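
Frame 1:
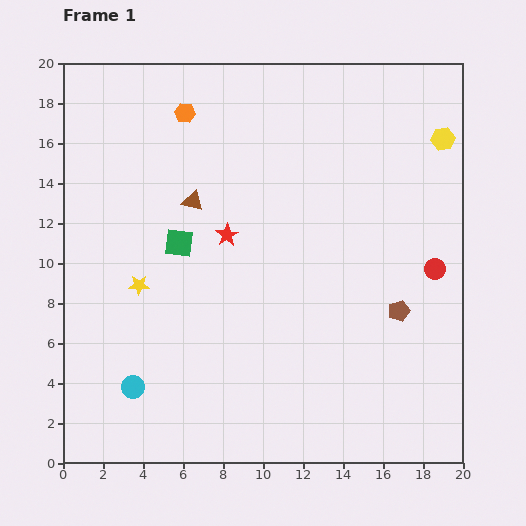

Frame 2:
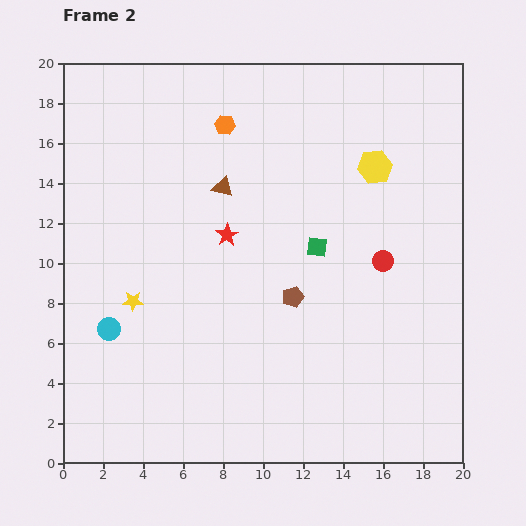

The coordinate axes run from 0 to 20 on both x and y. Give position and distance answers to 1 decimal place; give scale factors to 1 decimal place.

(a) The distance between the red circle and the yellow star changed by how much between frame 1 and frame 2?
-2.1

Distance in frame 1: 14.8. Distance in frame 2: 12.7.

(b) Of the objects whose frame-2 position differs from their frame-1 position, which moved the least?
the yellow star

(moved 0.9)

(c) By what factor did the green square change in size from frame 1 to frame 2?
0.7×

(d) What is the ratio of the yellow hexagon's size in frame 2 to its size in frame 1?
1.5×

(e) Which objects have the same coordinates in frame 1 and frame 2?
the red star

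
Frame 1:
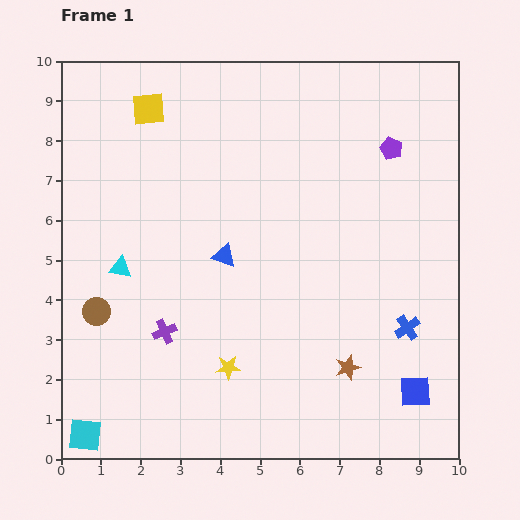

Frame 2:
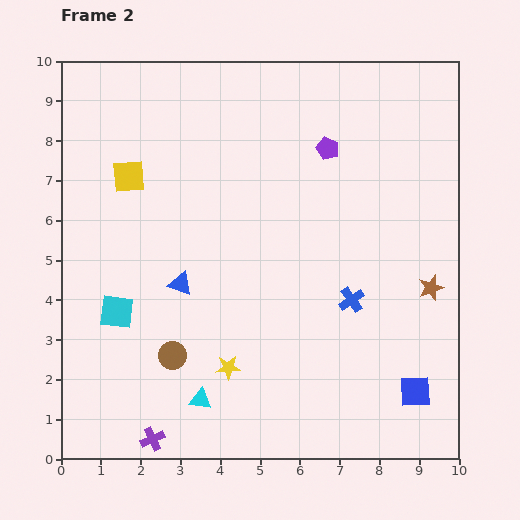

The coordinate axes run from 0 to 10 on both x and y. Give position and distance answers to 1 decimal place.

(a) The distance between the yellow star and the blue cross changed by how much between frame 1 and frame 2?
-1.1

Distance in frame 1: 4.6. Distance in frame 2: 3.5.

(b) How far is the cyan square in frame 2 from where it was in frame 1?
3.2

The cyan square moved from (0.6, 0.6) to (1.4, 3.7), a distance of √(0.8² + 3.1²) ≈ 3.2.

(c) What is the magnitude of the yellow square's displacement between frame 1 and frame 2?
1.8

The yellow square moved from (2.2, 8.8) to (1.7, 7.1), a distance of √(0.5² + 1.7²) ≈ 1.8.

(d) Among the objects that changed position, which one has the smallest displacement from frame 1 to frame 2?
the blue triangle

(moved 1.3)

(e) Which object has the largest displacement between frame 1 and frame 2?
the cyan triangle

(moved 3.9; next 3.2)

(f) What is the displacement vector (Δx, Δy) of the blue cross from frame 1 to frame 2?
(-1.4, 0.7)

The blue cross was at (8.7, 3.3) in frame 1 and (7.3, 4.0) in frame 2.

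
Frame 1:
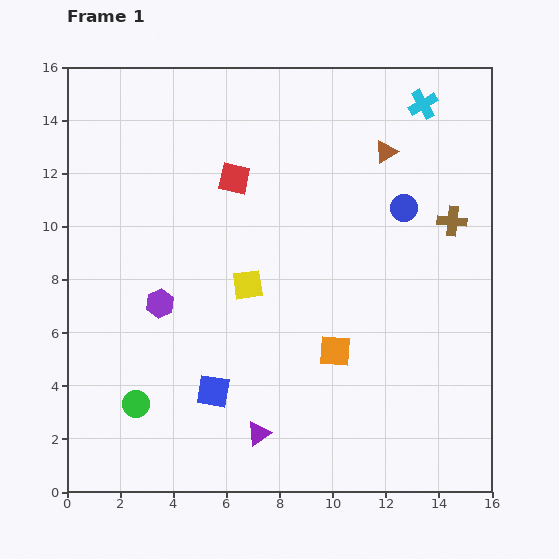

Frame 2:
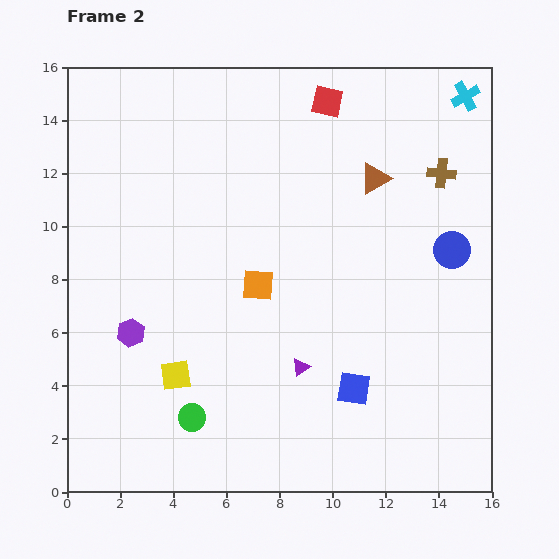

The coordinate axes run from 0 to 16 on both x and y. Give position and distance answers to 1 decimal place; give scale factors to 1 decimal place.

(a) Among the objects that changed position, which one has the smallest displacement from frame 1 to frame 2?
the brown triangle

(moved 1.1)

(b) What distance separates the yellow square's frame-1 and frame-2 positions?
4.3

The yellow square moved from (6.8, 7.8) to (4.1, 4.4), a distance of √(2.7² + 3.4²) ≈ 4.3.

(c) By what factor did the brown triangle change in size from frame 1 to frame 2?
1.4×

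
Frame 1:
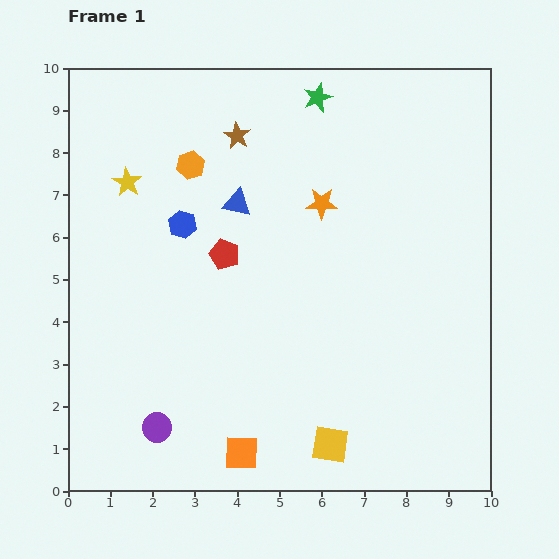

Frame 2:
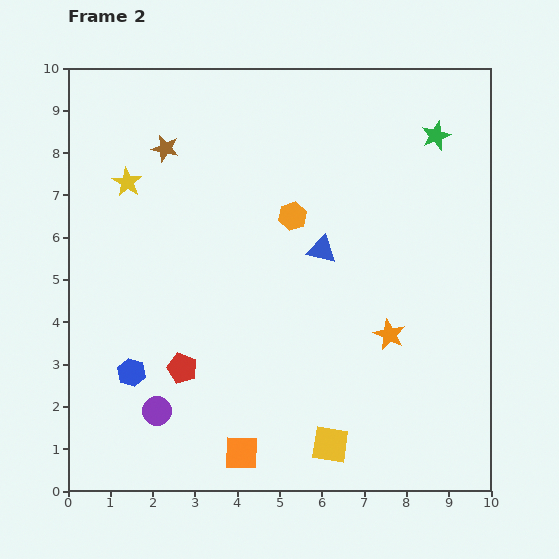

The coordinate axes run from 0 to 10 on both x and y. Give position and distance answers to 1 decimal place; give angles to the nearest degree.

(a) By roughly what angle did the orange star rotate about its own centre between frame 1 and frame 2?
25° clockwise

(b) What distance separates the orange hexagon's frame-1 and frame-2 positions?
2.7

The orange hexagon moved from (2.9, 7.7) to (5.3, 6.5), a distance of √(2.4² + 1.2²) ≈ 2.7.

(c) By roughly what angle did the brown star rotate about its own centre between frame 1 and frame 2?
16° counter-clockwise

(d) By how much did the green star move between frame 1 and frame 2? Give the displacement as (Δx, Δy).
(2.8, -0.9)

The green star was at (5.9, 9.3) in frame 1 and (8.7, 8.4) in frame 2.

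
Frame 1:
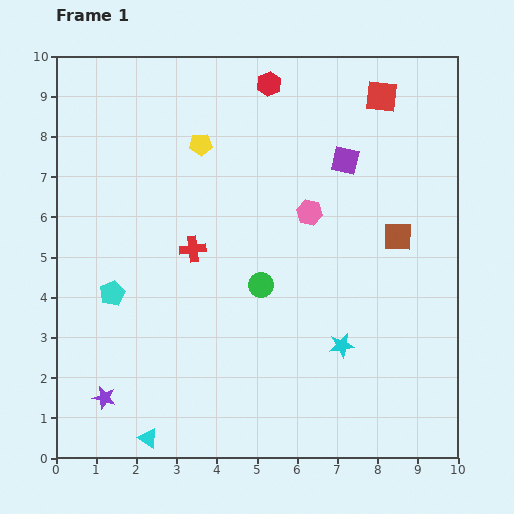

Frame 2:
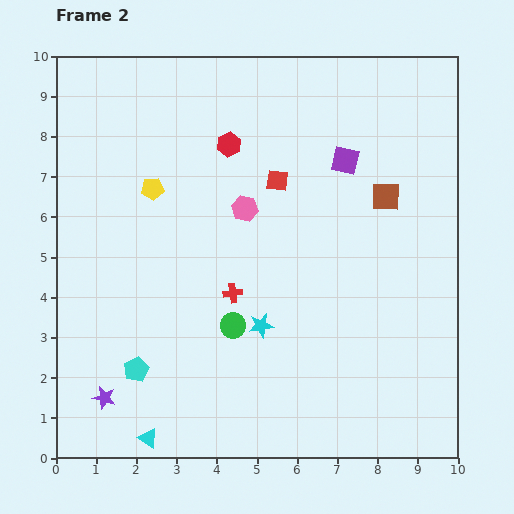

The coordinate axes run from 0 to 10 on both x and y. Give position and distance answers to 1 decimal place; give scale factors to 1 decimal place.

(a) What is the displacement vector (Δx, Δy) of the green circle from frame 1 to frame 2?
(-0.7, -1.0)

The green circle was at (5.1, 4.3) in frame 1 and (4.4, 3.3) in frame 2.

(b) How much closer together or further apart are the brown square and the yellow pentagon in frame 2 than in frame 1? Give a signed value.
+0.4

Distance in frame 1: 5.4. Distance in frame 2: 5.8.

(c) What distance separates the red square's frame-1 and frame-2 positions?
3.3

The red square moved from (8.1, 9.0) to (5.5, 6.9), a distance of √(2.6² + 2.1²) ≈ 3.3.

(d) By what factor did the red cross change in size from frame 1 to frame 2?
0.7×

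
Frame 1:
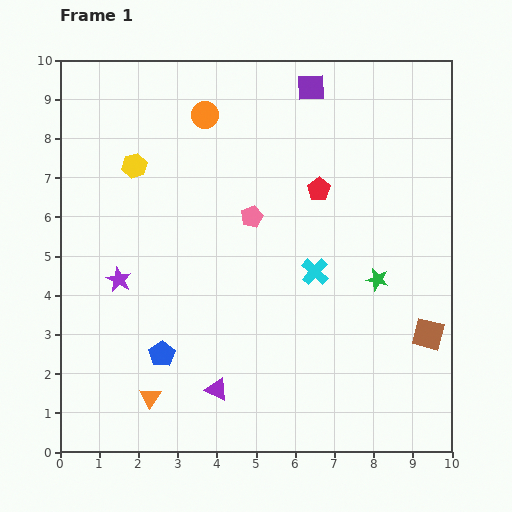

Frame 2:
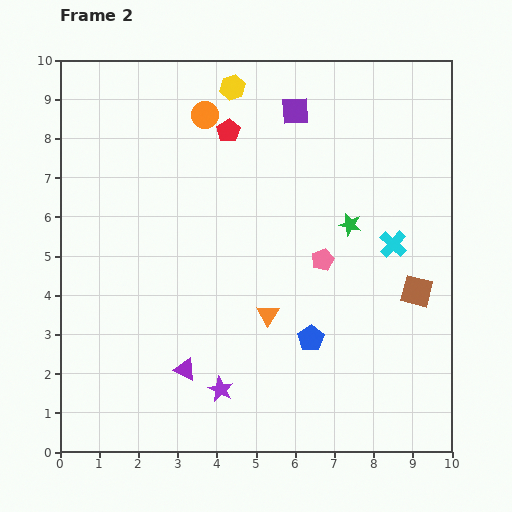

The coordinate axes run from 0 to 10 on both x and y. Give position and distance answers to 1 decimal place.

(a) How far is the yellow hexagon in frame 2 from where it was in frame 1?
3.2

The yellow hexagon moved from (1.9, 7.3) to (4.4, 9.3), a distance of √(2.5² + 2.0²) ≈ 3.2.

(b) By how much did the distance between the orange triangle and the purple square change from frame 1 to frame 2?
-3.7

Distance in frame 1: 8.9. Distance in frame 2: 5.2.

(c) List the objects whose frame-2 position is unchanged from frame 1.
the orange circle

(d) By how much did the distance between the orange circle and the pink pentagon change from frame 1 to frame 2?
+1.9

Distance in frame 1: 2.9. Distance in frame 2: 4.8.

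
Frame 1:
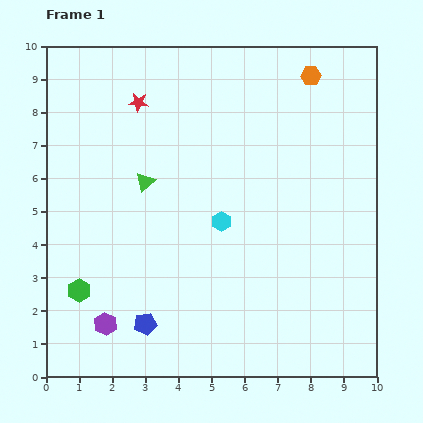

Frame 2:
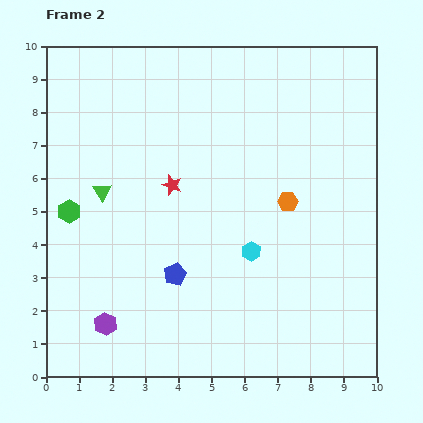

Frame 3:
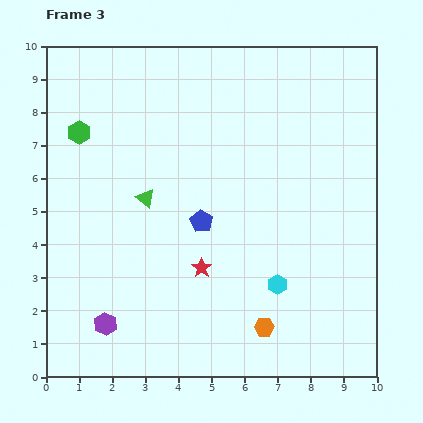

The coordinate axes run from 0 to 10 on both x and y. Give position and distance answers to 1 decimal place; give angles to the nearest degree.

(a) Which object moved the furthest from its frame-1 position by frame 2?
the orange hexagon

(moved 3.9; next 2.7)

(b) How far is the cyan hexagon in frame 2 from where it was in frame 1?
1.3

The cyan hexagon moved from (5.3, 4.7) to (6.2, 3.8), a distance of √(0.9² + 0.9²) ≈ 1.3.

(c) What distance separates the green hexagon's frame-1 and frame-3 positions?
4.8

The green hexagon moved from (1.0, 2.6) to (1.0, 7.4), a distance of √(0.0² + 4.8²) ≈ 4.8.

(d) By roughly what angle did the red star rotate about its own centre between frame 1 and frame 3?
31° clockwise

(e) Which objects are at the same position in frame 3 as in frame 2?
the purple hexagon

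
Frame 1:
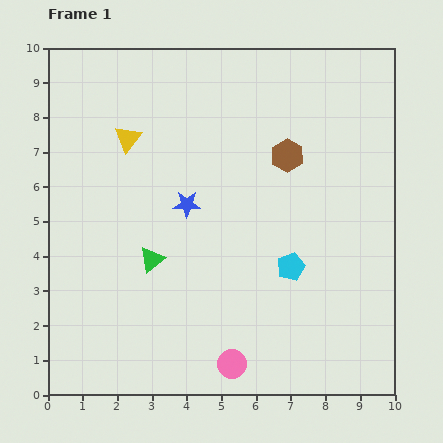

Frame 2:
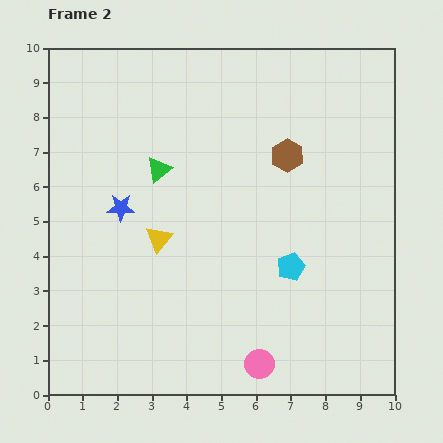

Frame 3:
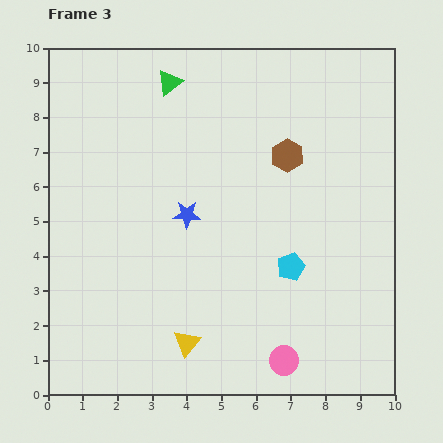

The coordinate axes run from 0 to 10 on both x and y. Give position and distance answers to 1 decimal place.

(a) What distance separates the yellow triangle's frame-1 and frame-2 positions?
3.0

The yellow triangle moved from (2.3, 7.4) to (3.2, 4.5), a distance of √(0.9² + 2.9²) ≈ 3.0.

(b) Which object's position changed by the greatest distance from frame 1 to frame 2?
the yellow triangle

(moved 3.0; next 2.6)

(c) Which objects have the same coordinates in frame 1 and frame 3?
the cyan pentagon, the brown hexagon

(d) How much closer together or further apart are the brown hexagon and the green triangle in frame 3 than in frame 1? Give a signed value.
-0.9

Distance in frame 1: 4.9. Distance in frame 3: 4.0.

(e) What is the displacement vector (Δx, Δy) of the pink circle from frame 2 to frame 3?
(0.7, 0.1)

The pink circle was at (6.1, 0.9) in frame 2 and (6.8, 1.0) in frame 3.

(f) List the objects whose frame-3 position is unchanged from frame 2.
the cyan pentagon, the brown hexagon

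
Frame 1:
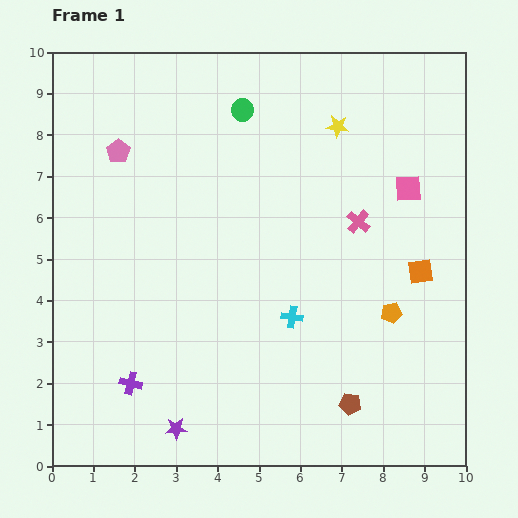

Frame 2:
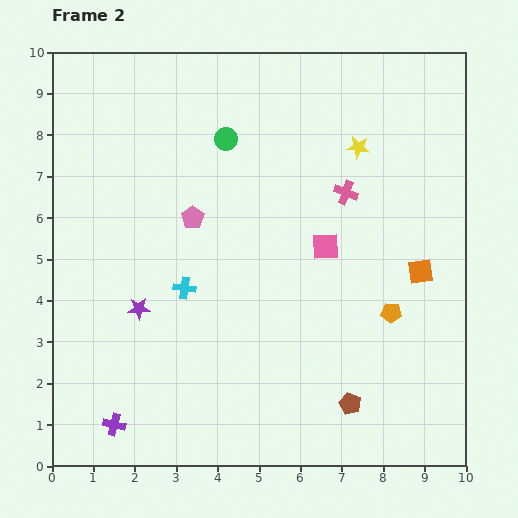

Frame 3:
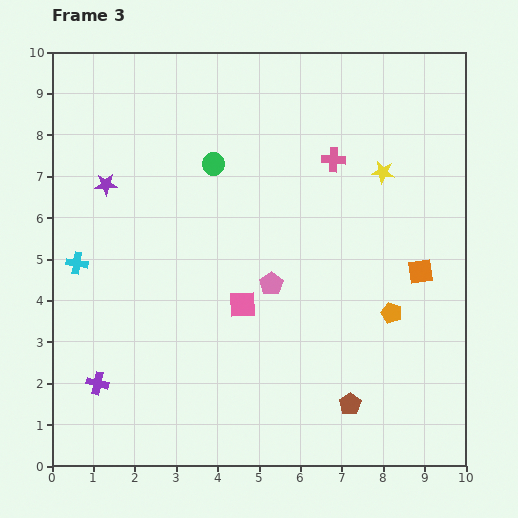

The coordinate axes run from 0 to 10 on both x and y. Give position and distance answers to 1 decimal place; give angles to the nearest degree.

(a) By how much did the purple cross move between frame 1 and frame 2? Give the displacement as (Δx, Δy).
(-0.4, -1.0)

The purple cross was at (1.9, 2.0) in frame 1 and (1.5, 1.0) in frame 2.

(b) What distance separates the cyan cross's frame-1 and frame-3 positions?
5.4

The cyan cross moved from (5.8, 3.6) to (0.6, 4.9), a distance of √(5.2² + 1.3²) ≈ 5.4.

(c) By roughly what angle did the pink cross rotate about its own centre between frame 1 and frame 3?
36° counter-clockwise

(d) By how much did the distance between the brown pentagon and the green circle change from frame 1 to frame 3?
-0.9

Distance in frame 1: 7.6. Distance in frame 3: 6.7.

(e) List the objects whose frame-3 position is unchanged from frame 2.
the brown pentagon, the orange pentagon, the orange square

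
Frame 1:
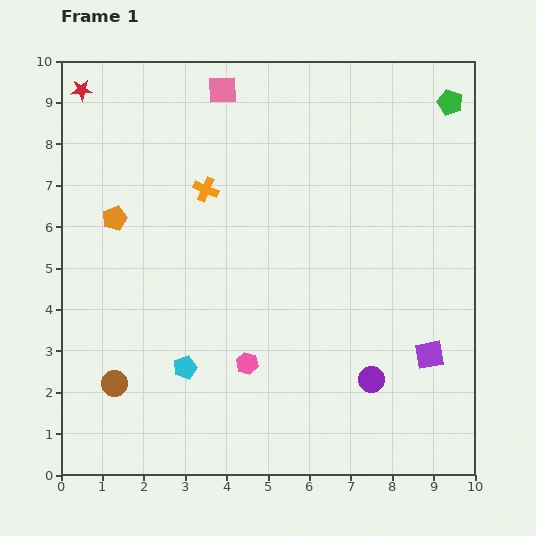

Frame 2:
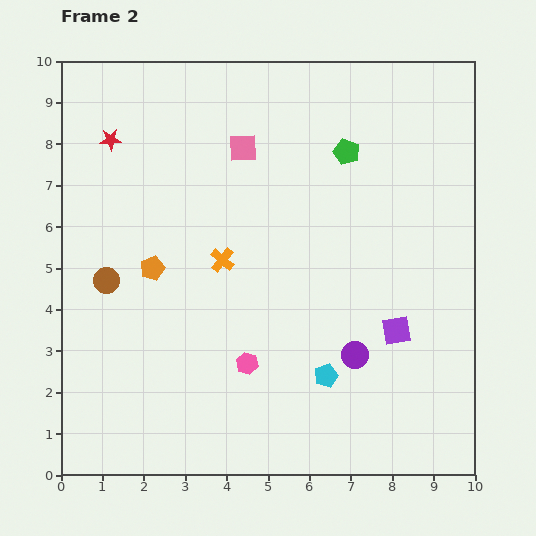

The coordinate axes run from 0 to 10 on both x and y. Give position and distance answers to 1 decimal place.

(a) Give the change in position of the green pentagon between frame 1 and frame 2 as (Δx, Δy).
(-2.5, -1.2)

The green pentagon was at (9.4, 9.0) in frame 1 and (6.9, 7.8) in frame 2.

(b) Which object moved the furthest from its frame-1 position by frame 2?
the cyan pentagon

(moved 3.4; next 2.8)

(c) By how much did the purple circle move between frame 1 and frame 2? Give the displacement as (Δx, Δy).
(-0.4, 0.6)

The purple circle was at (7.5, 2.3) in frame 1 and (7.1, 2.9) in frame 2.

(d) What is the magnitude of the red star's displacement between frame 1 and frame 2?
1.4

The red star moved from (0.5, 9.3) to (1.2, 8.1), a distance of √(0.7² + 1.2²) ≈ 1.4.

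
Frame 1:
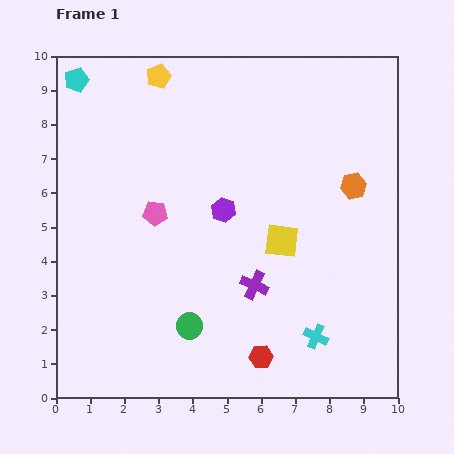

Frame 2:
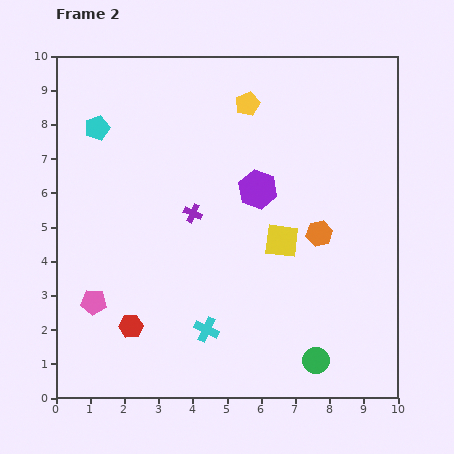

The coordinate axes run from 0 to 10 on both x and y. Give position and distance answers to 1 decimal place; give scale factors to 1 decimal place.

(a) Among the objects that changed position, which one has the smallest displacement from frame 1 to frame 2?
the purple hexagon

(moved 1.2)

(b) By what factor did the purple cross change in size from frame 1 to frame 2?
0.6×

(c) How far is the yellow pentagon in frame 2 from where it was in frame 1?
2.7

The yellow pentagon moved from (3.0, 9.4) to (5.6, 8.6), a distance of √(2.6² + 0.8²) ≈ 2.7.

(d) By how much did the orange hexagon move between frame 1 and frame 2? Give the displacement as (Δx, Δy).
(-1.0, -1.4)

The orange hexagon was at (8.7, 6.2) in frame 1 and (7.7, 4.8) in frame 2.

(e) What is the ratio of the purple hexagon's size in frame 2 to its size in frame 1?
1.6×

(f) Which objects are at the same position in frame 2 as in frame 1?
the yellow square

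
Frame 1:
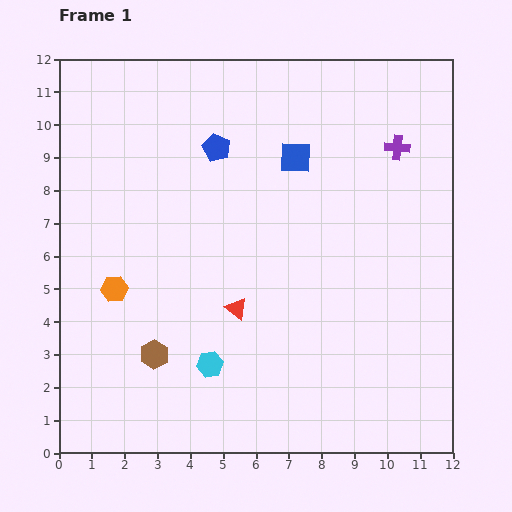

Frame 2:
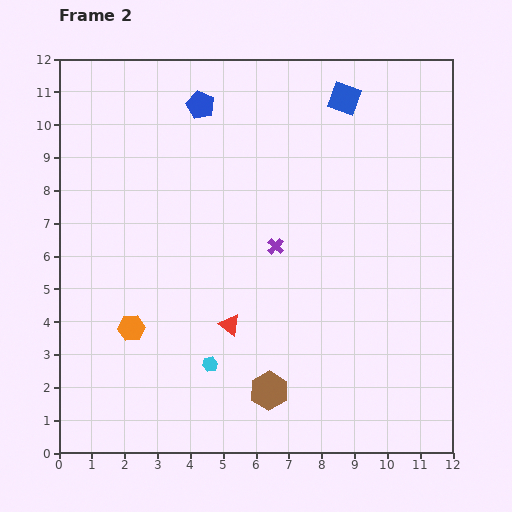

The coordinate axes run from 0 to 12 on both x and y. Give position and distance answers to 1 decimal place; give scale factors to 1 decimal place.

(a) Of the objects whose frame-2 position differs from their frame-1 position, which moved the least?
the red triangle

(moved 0.5)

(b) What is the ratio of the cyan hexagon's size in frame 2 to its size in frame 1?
0.6×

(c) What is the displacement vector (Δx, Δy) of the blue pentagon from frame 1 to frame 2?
(-0.5, 1.3)

The blue pentagon was at (4.8, 9.3) in frame 1 and (4.3, 10.6) in frame 2.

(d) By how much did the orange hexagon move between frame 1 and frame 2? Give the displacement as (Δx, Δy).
(0.5, -1.2)

The orange hexagon was at (1.7, 5.0) in frame 1 and (2.2, 3.8) in frame 2.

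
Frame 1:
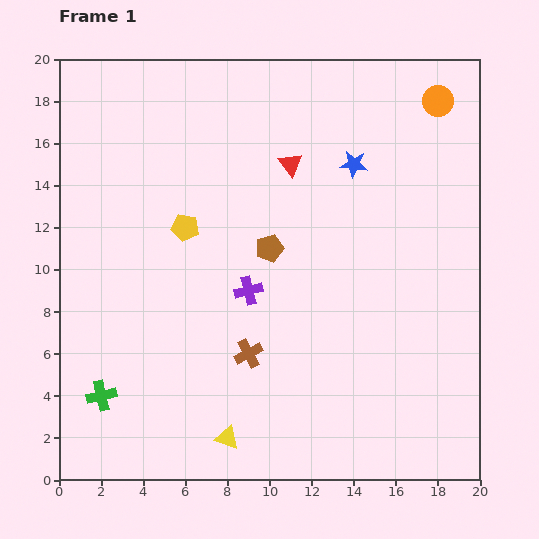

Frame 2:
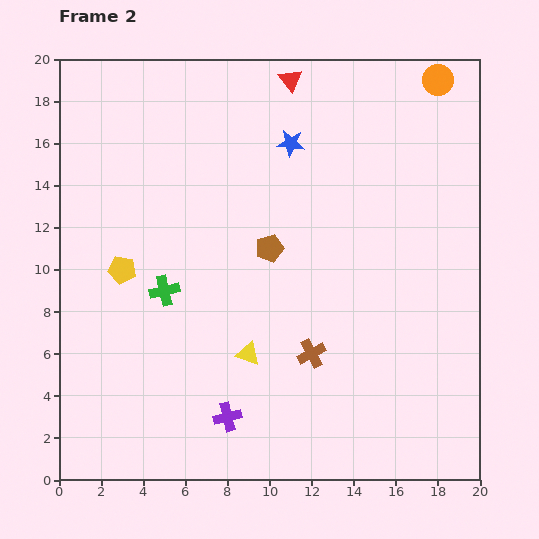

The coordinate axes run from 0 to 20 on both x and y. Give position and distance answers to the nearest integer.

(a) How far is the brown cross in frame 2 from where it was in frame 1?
3

The brown cross moved from (9, 6) to (12, 6), a distance of √(3² + 0²) ≈ 3.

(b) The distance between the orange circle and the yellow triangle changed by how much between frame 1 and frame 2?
-3

Distance in frame 1: 19. Distance in frame 2: 16.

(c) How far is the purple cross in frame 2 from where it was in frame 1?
6

The purple cross moved from (9, 9) to (8, 3), a distance of √(1² + 6²) ≈ 6.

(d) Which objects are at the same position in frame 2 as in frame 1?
the brown pentagon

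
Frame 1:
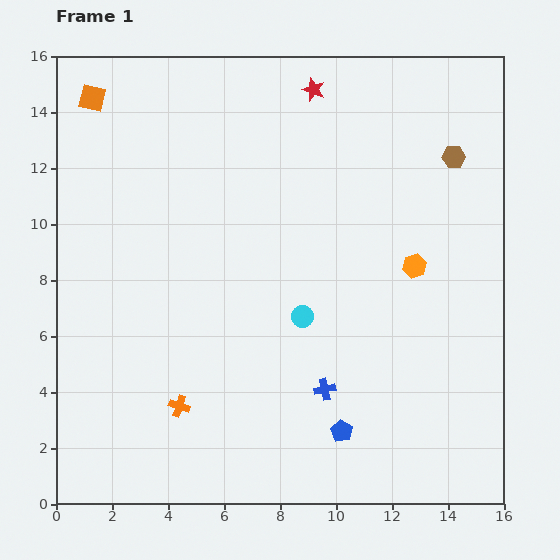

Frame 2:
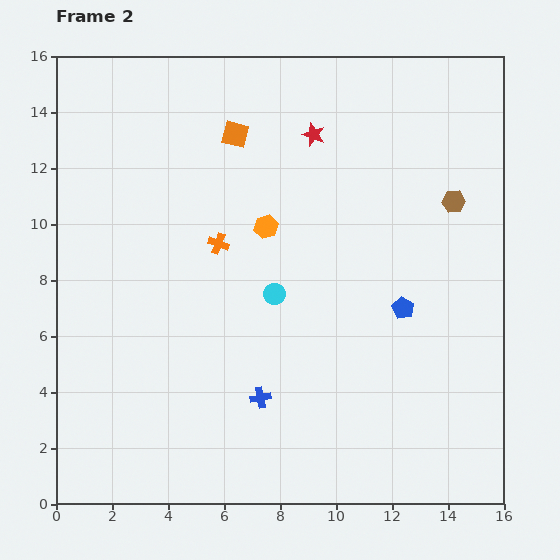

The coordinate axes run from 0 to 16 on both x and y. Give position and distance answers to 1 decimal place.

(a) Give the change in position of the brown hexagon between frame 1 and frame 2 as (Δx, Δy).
(0.0, -1.6)

The brown hexagon was at (14.2, 12.4) in frame 1 and (14.2, 10.8) in frame 2.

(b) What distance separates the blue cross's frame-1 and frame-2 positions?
2.3

The blue cross moved from (9.6, 4.1) to (7.3, 3.8), a distance of √(2.3² + 0.3²) ≈ 2.3.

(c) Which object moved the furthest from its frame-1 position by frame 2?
the orange cross

(moved 6.0; next 5.5)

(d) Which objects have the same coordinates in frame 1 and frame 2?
none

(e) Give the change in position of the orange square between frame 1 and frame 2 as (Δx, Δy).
(5.1, -1.3)

The orange square was at (1.3, 14.5) in frame 1 and (6.4, 13.2) in frame 2.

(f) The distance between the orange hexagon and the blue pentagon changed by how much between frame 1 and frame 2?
-0.7

Distance in frame 1: 6.4. Distance in frame 2: 5.7.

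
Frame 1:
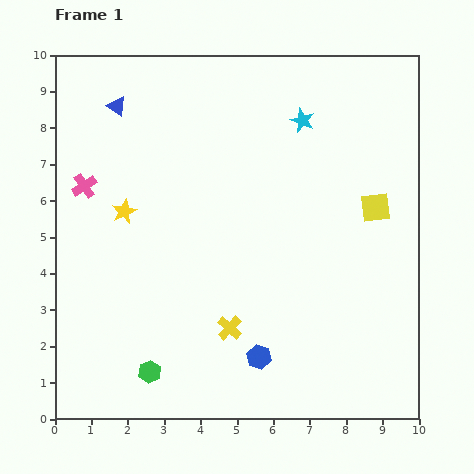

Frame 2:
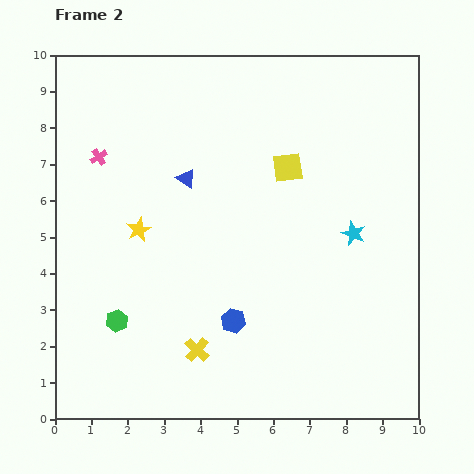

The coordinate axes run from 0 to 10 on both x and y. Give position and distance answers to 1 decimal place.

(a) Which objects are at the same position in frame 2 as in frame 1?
none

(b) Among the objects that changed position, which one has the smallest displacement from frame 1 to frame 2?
the yellow star

(moved 0.6)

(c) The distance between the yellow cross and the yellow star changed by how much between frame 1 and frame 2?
-0.6

Distance in frame 1: 4.3. Distance in frame 2: 3.7.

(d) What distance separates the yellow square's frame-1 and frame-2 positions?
2.6

The yellow square moved from (8.8, 5.8) to (6.4, 6.9), a distance of √(2.4² + 1.1²) ≈ 2.6.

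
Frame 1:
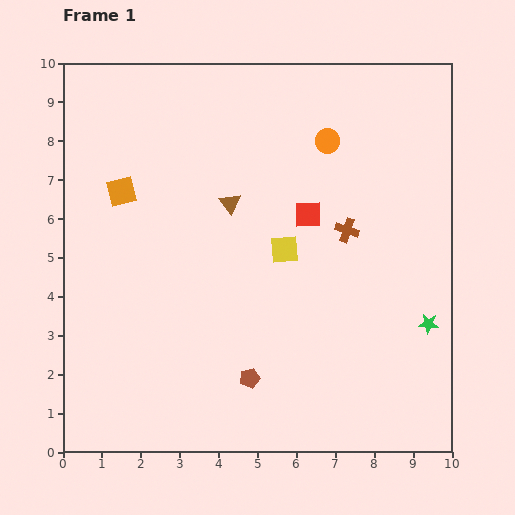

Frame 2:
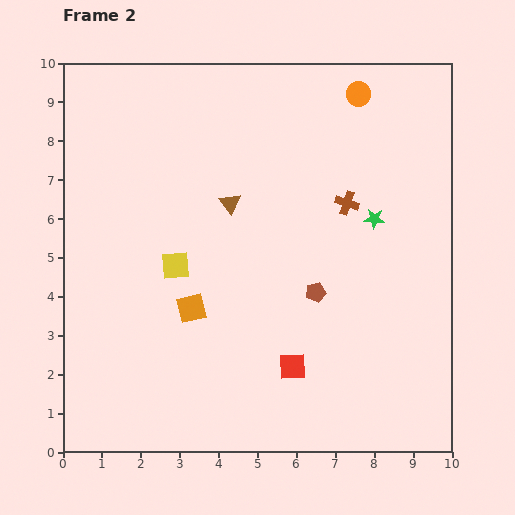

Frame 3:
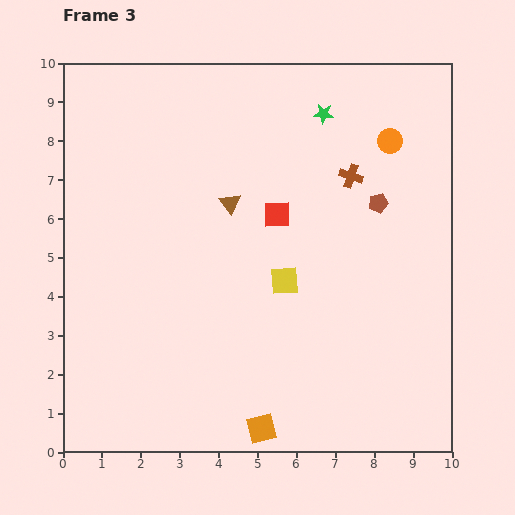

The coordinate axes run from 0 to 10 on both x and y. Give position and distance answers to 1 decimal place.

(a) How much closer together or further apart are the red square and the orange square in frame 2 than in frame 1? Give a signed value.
-1.8

Distance in frame 1: 4.8. Distance in frame 2: 3.0.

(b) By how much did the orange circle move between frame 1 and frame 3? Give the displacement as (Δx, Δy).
(1.6, 0.0)

The orange circle was at (6.8, 8.0) in frame 1 and (8.4, 8.0) in frame 3.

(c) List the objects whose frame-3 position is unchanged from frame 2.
the brown triangle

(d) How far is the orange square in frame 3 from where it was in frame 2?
3.6

The orange square moved from (3.3, 3.7) to (5.1, 0.6), a distance of √(1.8² + 3.1²) ≈ 3.6.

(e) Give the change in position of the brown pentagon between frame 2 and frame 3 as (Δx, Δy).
(1.6, 2.3)

The brown pentagon was at (6.5, 4.1) in frame 2 and (8.1, 6.4) in frame 3.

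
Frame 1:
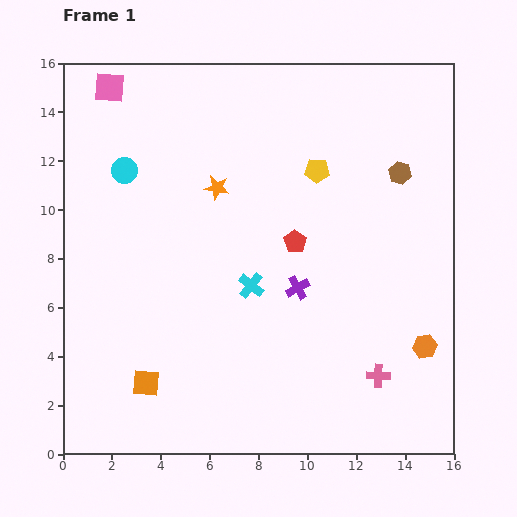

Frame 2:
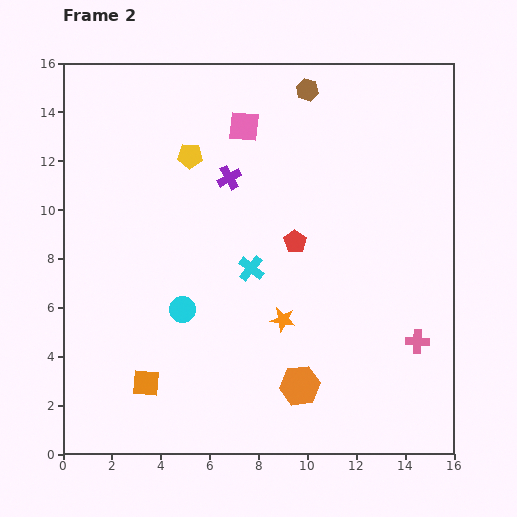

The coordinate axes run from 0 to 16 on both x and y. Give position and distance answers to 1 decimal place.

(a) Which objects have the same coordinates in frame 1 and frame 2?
the red pentagon, the orange square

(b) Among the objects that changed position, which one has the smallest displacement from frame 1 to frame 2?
the cyan cross

(moved 0.7)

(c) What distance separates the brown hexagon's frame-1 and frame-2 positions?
5.1

The brown hexagon moved from (13.8, 11.5) to (10.0, 14.9), a distance of √(3.8² + 3.4²) ≈ 5.1.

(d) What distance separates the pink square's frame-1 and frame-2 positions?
5.7

The pink square moved from (1.9, 15.0) to (7.4, 13.4), a distance of √(5.5² + 1.6²) ≈ 5.7.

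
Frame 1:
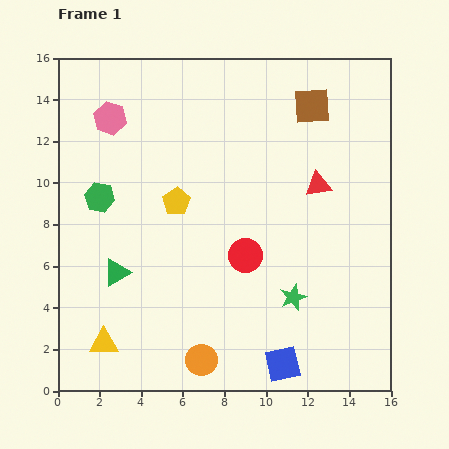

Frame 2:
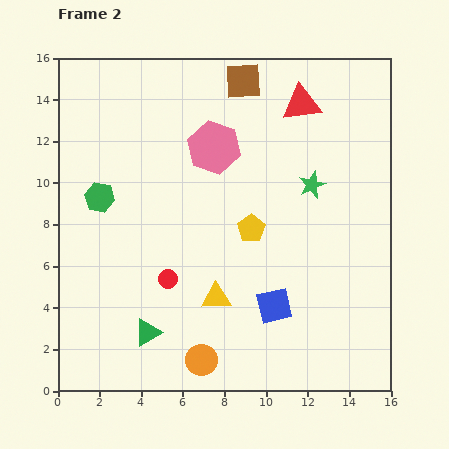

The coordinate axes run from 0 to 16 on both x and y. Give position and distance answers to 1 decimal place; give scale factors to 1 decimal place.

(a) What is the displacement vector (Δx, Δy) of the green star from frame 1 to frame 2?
(0.9, 5.4)

The green star was at (11.3, 4.5) in frame 1 and (12.2, 9.9) in frame 2.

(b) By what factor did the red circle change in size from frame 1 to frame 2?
0.6×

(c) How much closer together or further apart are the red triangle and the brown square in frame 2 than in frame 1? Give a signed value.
-0.8

Distance in frame 1: 3.8. Distance in frame 2: 3.0.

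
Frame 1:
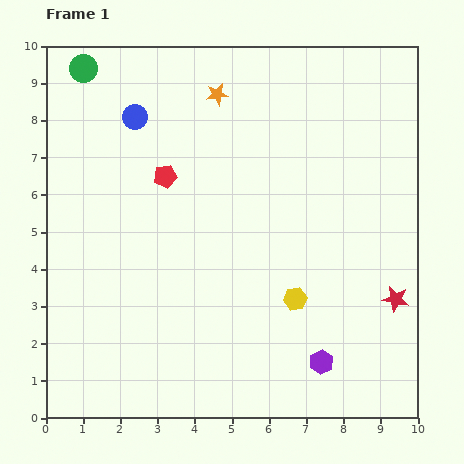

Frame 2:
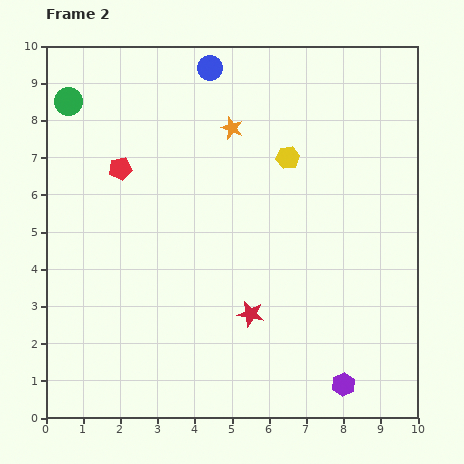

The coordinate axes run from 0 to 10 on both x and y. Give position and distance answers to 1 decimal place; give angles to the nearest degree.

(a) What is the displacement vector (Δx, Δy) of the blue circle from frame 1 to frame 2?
(2.0, 1.3)

The blue circle was at (2.4, 8.1) in frame 1 and (4.4, 9.4) in frame 2.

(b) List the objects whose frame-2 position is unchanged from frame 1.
none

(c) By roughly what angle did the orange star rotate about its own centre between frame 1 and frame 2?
30° clockwise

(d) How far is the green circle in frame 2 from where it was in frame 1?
1.0

The green circle moved from (1.0, 9.4) to (0.6, 8.5), a distance of √(0.4² + 0.9²) ≈ 1.0.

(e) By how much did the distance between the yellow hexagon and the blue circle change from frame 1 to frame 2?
-3.3

Distance in frame 1: 6.5. Distance in frame 2: 3.2.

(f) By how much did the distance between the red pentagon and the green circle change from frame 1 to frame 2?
-1.3

Distance in frame 1: 3.6. Distance in frame 2: 2.3.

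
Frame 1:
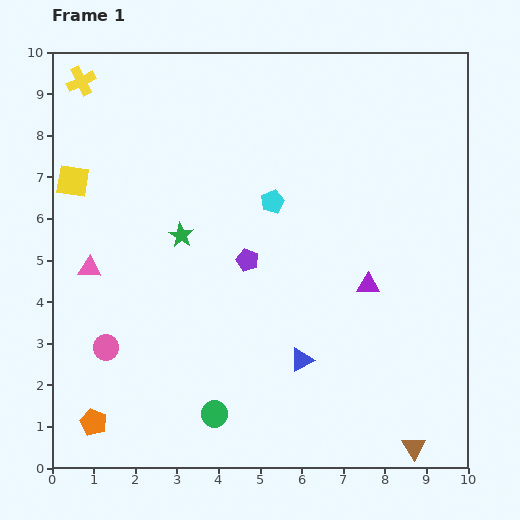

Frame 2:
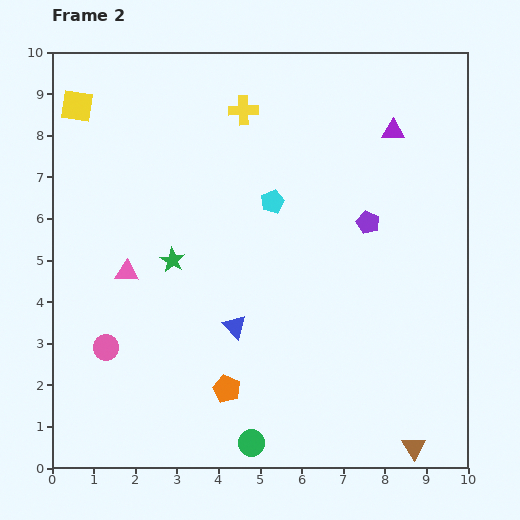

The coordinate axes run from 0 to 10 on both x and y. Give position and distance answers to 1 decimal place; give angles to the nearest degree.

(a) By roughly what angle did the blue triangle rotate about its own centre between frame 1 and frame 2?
47° counter-clockwise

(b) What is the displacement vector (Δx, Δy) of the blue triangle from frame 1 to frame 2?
(-1.6, 0.8)

The blue triangle was at (6.0, 2.6) in frame 1 and (4.4, 3.4) in frame 2.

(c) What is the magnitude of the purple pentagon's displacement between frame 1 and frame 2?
3.0

The purple pentagon moved from (4.7, 5.0) to (7.6, 5.9), a distance of √(2.9² + 0.9²) ≈ 3.0.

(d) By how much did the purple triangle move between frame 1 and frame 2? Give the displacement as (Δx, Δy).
(0.6, 3.7)

The purple triangle was at (7.6, 4.4) in frame 1 and (8.2, 8.1) in frame 2.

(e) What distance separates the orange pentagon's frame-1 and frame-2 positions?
3.3

The orange pentagon moved from (1.0, 1.1) to (4.2, 1.9), a distance of √(3.2² + 0.8²) ≈ 3.3.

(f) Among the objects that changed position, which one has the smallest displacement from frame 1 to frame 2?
the green star

(moved 0.6)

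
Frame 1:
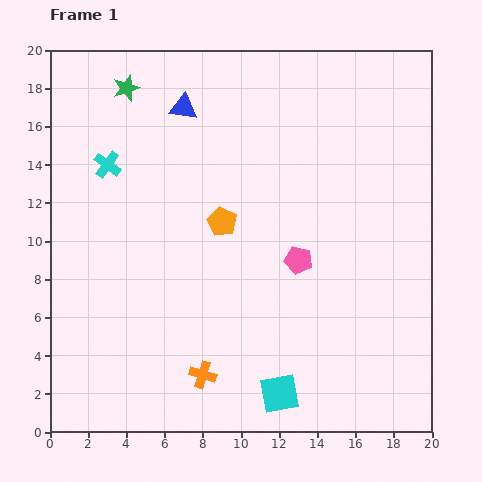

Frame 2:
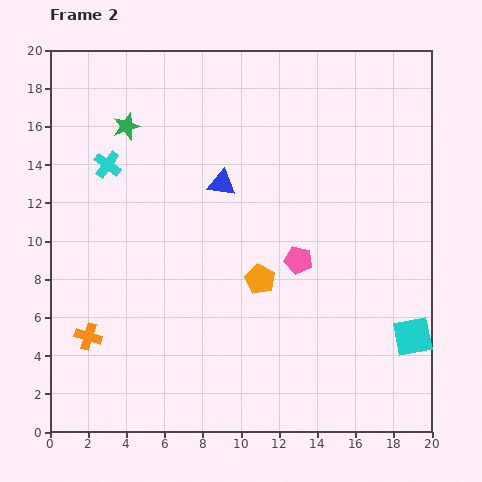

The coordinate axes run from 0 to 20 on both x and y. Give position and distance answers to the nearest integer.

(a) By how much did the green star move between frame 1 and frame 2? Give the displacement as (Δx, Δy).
(0, -2)

The green star was at (4, 18) in frame 1 and (4, 16) in frame 2.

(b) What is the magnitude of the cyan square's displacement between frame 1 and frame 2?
8

The cyan square moved from (12, 2) to (19, 5), a distance of √(7² + 3²) ≈ 8.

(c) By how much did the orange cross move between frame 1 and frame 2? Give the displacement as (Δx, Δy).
(-6, 2)

The orange cross was at (8, 3) in frame 1 and (2, 5) in frame 2.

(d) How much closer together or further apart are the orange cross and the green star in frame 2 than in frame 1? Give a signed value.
-5

Distance in frame 1: 16. Distance in frame 2: 11.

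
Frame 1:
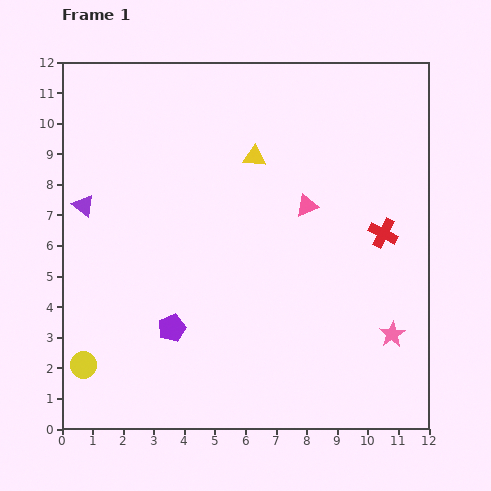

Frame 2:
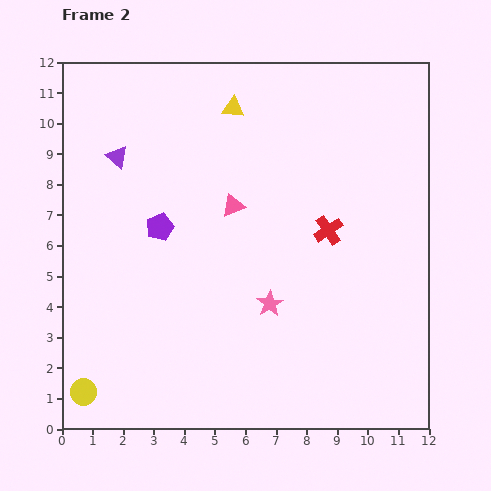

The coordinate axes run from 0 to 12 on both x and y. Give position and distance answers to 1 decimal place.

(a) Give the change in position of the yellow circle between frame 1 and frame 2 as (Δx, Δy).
(0.0, -0.9)

The yellow circle was at (0.7, 2.1) in frame 1 and (0.7, 1.2) in frame 2.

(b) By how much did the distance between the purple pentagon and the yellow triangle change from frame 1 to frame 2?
-1.6

Distance in frame 1: 6.2. Distance in frame 2: 4.6.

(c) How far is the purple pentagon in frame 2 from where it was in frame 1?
3.3

The purple pentagon moved from (3.6, 3.3) to (3.2, 6.6), a distance of √(0.4² + 3.3²) ≈ 3.3.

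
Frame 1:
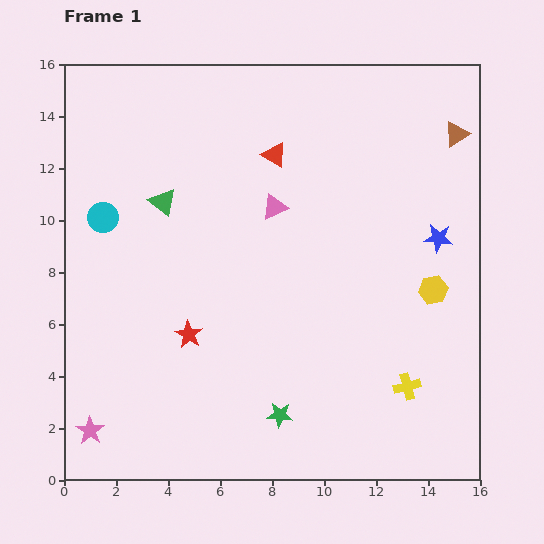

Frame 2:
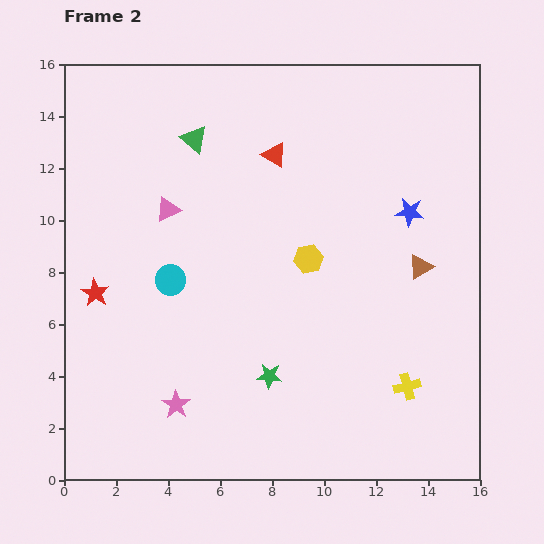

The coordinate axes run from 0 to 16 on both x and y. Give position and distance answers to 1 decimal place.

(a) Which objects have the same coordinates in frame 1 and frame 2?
the red triangle, the yellow cross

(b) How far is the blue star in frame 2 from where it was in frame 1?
1.5

The blue star moved from (14.4, 9.3) to (13.3, 10.3), a distance of √(1.1² + 1.0²) ≈ 1.5.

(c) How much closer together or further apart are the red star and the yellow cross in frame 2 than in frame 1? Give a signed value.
+3.9

Distance in frame 1: 8.6. Distance in frame 2: 12.5.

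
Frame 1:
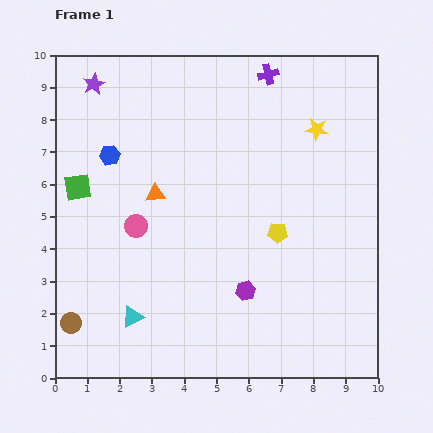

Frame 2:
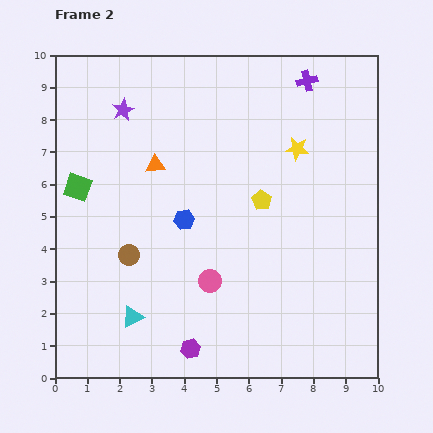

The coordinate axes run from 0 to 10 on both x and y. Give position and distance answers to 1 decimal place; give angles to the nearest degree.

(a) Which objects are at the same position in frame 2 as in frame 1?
the green square, the cyan triangle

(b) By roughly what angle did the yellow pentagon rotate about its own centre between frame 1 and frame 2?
30° clockwise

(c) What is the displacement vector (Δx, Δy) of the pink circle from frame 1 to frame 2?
(2.3, -1.7)

The pink circle was at (2.5, 4.7) in frame 1 and (4.8, 3.0) in frame 2.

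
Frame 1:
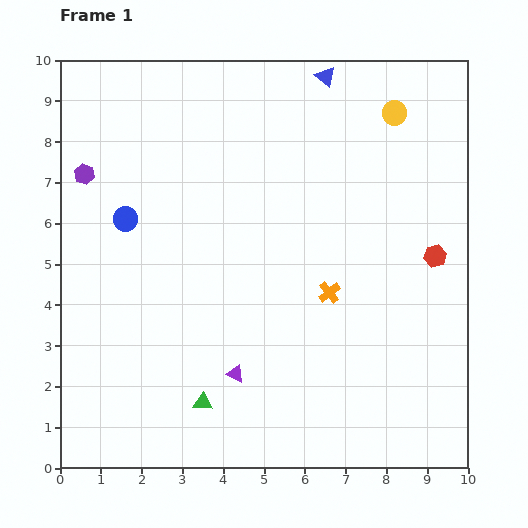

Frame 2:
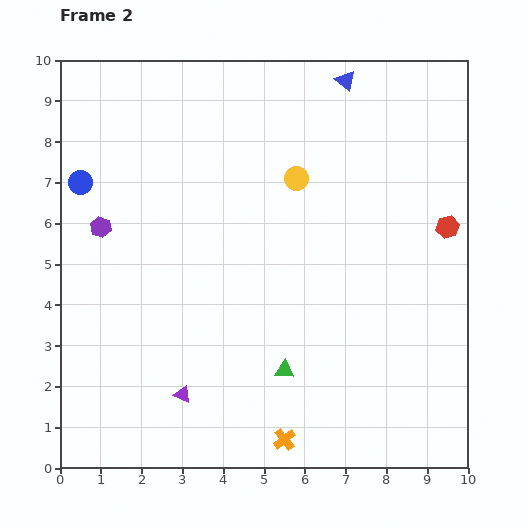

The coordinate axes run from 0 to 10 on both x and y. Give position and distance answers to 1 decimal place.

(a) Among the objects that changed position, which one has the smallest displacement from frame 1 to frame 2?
the blue triangle

(moved 0.5)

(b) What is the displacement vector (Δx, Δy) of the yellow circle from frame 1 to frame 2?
(-2.4, -1.6)

The yellow circle was at (8.2, 8.7) in frame 1 and (5.8, 7.1) in frame 2.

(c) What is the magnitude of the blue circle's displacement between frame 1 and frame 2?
1.4

The blue circle moved from (1.6, 6.1) to (0.5, 7.0), a distance of √(1.1² + 0.9²) ≈ 1.4.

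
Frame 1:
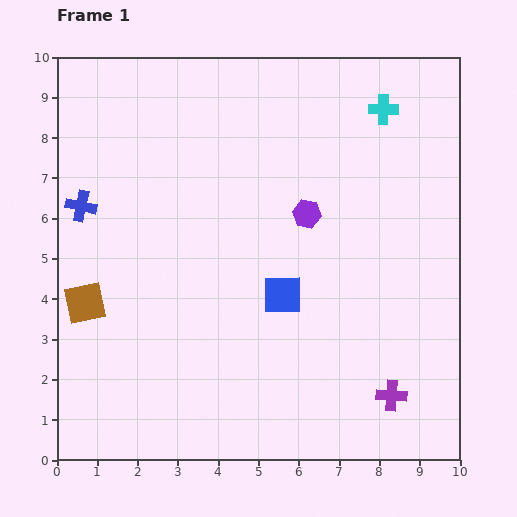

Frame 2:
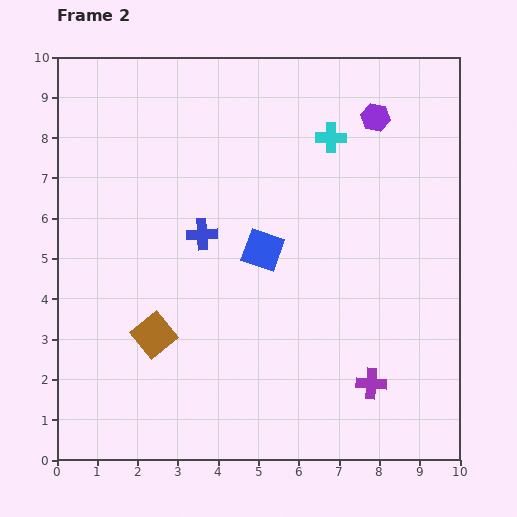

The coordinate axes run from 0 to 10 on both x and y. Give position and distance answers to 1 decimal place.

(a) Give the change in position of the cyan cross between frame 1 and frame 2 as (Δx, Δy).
(-1.3, -0.7)

The cyan cross was at (8.1, 8.7) in frame 1 and (6.8, 8.0) in frame 2.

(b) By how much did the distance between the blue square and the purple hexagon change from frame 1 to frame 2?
+2.2

Distance in frame 1: 2.1. Distance in frame 2: 4.3.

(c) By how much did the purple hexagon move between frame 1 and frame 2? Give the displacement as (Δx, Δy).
(1.7, 2.4)

The purple hexagon was at (6.2, 6.1) in frame 1 and (7.9, 8.5) in frame 2.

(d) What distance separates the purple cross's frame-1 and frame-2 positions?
0.6

The purple cross moved from (8.3, 1.6) to (7.8, 1.9), a distance of √(0.5² + 0.3²) ≈ 0.6.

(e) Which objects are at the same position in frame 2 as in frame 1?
none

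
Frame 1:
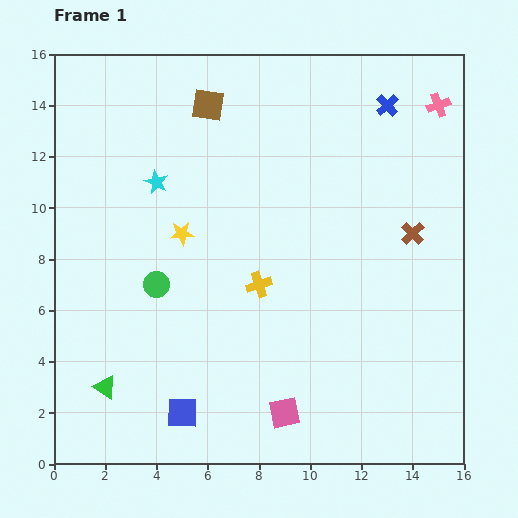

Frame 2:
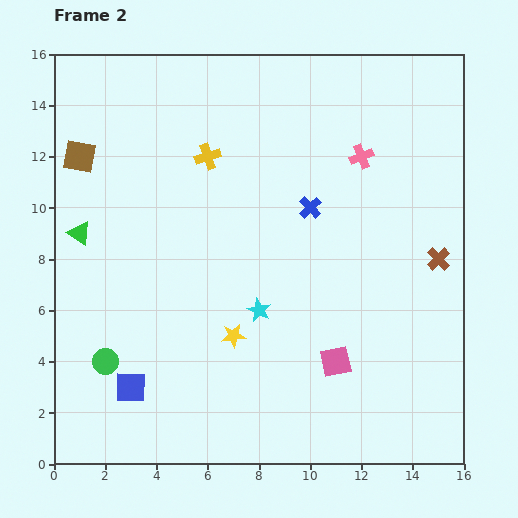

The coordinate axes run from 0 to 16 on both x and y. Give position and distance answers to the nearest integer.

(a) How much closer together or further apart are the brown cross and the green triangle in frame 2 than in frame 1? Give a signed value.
+1

Distance in frame 1: 13. Distance in frame 2: 14.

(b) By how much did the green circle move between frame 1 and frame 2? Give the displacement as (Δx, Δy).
(-2, -3)

The green circle was at (4, 7) in frame 1 and (2, 4) in frame 2.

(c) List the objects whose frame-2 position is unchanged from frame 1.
none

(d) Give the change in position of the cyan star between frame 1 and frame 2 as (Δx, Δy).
(4, -5)

The cyan star was at (4, 11) in frame 1 and (8, 6) in frame 2.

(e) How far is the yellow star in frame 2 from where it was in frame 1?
4

The yellow star moved from (5, 9) to (7, 5), a distance of √(2² + 4²) ≈ 4.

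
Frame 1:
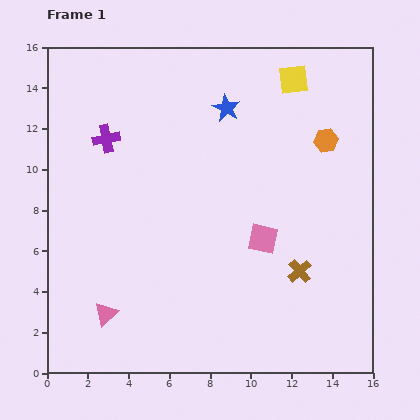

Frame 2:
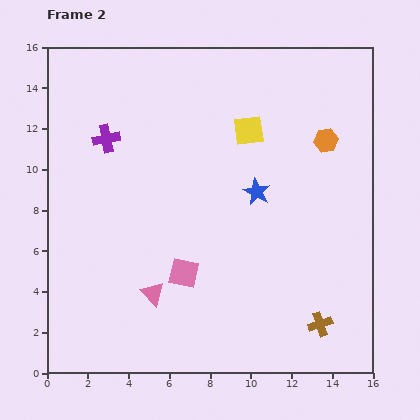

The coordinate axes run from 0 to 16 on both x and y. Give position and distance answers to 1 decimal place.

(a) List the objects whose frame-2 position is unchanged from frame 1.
the purple cross, the orange hexagon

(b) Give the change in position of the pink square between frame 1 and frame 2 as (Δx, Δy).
(-3.9, -1.7)

The pink square was at (10.6, 6.6) in frame 1 and (6.7, 4.9) in frame 2.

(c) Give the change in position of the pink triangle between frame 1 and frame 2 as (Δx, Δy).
(2.3, 1.0)

The pink triangle was at (2.9, 2.9) in frame 1 and (5.2, 3.9) in frame 2.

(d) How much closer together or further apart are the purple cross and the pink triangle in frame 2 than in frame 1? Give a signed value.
-0.7

Distance in frame 1: 8.6. Distance in frame 2: 7.9.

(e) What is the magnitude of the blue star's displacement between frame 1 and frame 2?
4.4

The blue star moved from (8.8, 13.0) to (10.3, 8.9), a distance of √(1.5² + 4.1²) ≈ 4.4.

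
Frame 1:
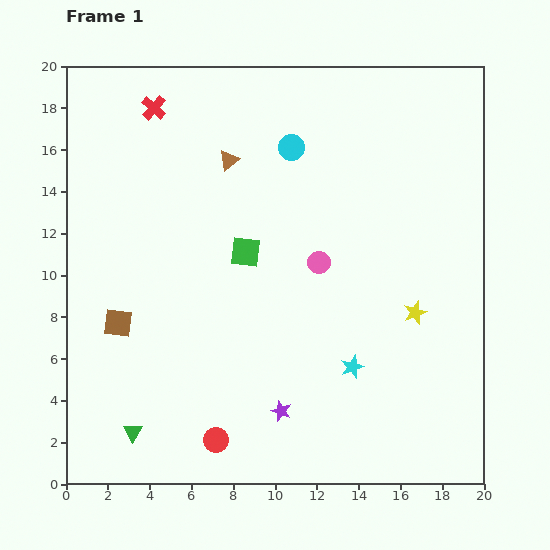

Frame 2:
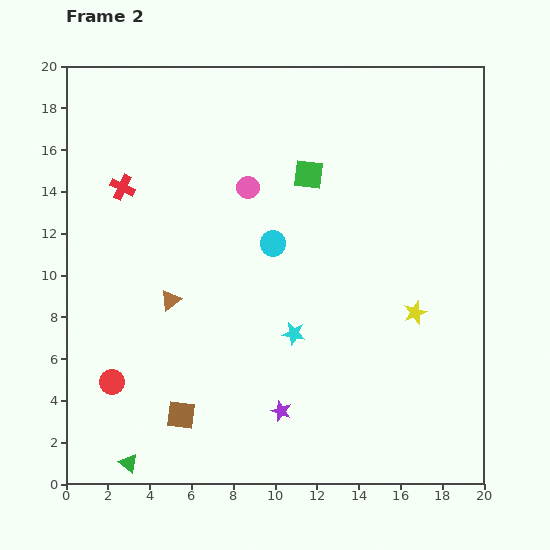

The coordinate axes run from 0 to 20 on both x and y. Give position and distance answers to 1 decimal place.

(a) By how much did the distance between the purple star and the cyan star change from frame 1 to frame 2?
-0.3

Distance in frame 1: 4.0. Distance in frame 2: 3.7.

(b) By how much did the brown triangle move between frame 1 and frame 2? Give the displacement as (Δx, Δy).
(-2.8, -6.7)

The brown triangle was at (7.8, 15.5) in frame 1 and (5.0, 8.8) in frame 2.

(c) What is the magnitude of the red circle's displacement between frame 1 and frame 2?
5.7

The red circle moved from (7.2, 2.1) to (2.2, 4.9), a distance of √(5.0² + 2.8²) ≈ 5.7.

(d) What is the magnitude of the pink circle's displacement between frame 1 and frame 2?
5.0

The pink circle moved from (12.1, 10.6) to (8.7, 14.2), a distance of √(3.4² + 3.6²) ≈ 5.0.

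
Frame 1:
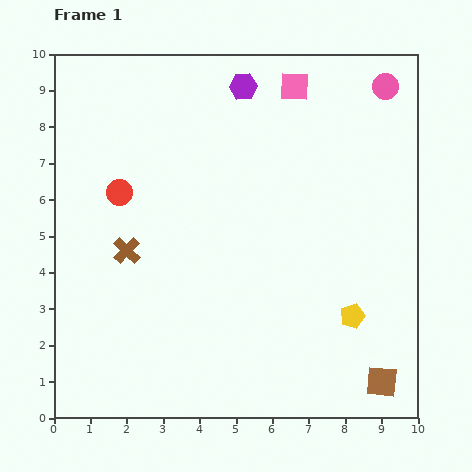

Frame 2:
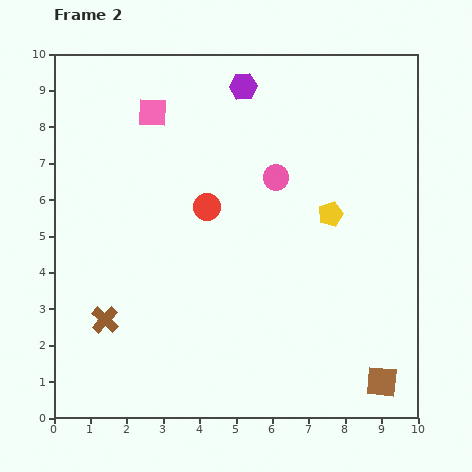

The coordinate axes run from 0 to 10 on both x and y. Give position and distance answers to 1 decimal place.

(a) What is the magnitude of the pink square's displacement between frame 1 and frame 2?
4.0

The pink square moved from (6.6, 9.1) to (2.7, 8.4), a distance of √(3.9² + 0.7²) ≈ 4.0.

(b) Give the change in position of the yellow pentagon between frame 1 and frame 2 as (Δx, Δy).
(-0.6, 2.8)

The yellow pentagon was at (8.2, 2.8) in frame 1 and (7.6, 5.6) in frame 2.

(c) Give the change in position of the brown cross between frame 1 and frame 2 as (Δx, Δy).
(-0.6, -1.9)

The brown cross was at (2.0, 4.6) in frame 1 and (1.4, 2.7) in frame 2.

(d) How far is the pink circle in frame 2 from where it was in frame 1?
3.9

The pink circle moved from (9.1, 9.1) to (6.1, 6.6), a distance of √(3.0² + 2.5²) ≈ 3.9.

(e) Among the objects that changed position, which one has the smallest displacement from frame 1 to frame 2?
the brown cross

(moved 2.0)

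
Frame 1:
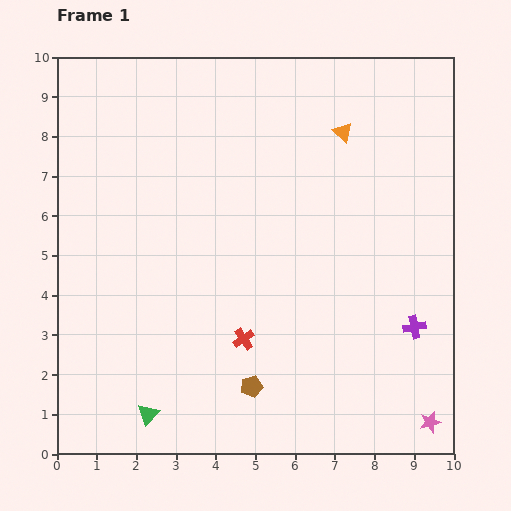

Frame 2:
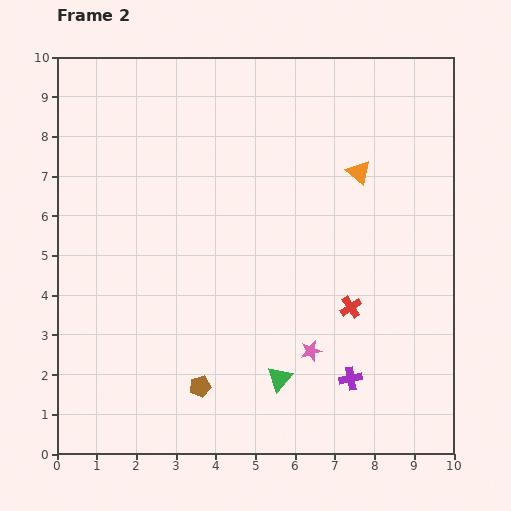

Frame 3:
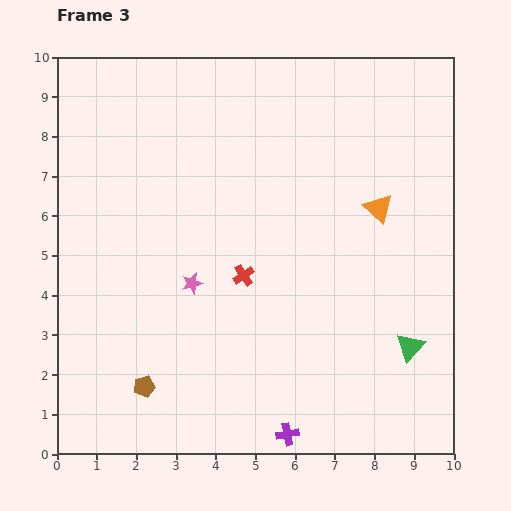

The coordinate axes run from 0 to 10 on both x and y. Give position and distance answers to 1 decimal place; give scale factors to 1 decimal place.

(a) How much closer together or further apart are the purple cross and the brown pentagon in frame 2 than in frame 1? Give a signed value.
-0.6

Distance in frame 1: 4.4. Distance in frame 2: 3.8.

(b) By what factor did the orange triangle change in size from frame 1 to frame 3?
1.4×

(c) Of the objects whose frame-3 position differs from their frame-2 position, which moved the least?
the orange triangle

(moved 1.0)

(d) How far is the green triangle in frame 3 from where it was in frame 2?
3.4

The green triangle moved from (5.6, 1.9) to (8.9, 2.7), a distance of √(3.3² + 0.8²) ≈ 3.4.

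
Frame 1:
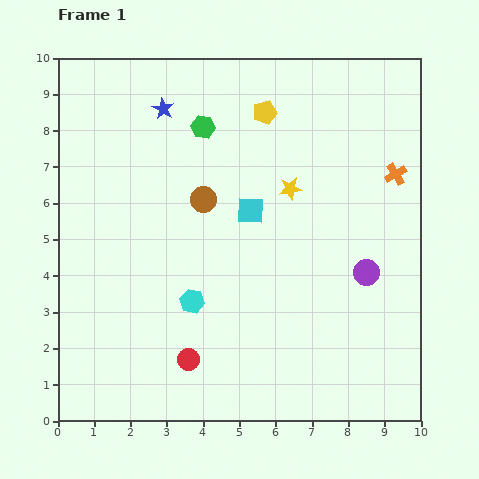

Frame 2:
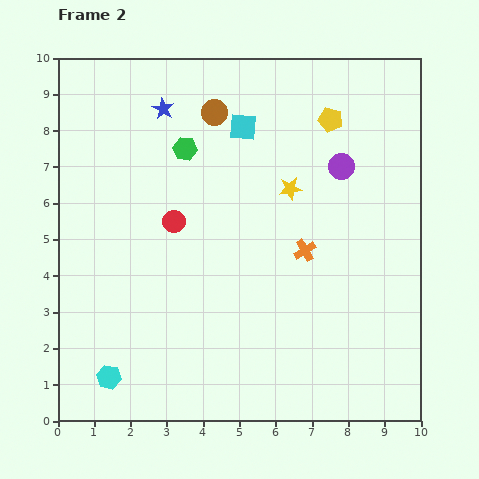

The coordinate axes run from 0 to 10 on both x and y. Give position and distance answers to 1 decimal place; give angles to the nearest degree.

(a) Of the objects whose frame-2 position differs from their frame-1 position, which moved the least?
the green hexagon

(moved 0.8)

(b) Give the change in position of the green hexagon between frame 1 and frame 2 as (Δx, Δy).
(-0.5, -0.6)

The green hexagon was at (4.0, 8.1) in frame 1 and (3.5, 7.5) in frame 2.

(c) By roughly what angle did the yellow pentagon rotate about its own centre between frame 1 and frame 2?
30° clockwise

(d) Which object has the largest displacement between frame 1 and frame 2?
the red circle

(moved 3.8; next 3.3)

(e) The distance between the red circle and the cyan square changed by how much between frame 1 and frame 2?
-1.2

Distance in frame 1: 4.4. Distance in frame 2: 3.2.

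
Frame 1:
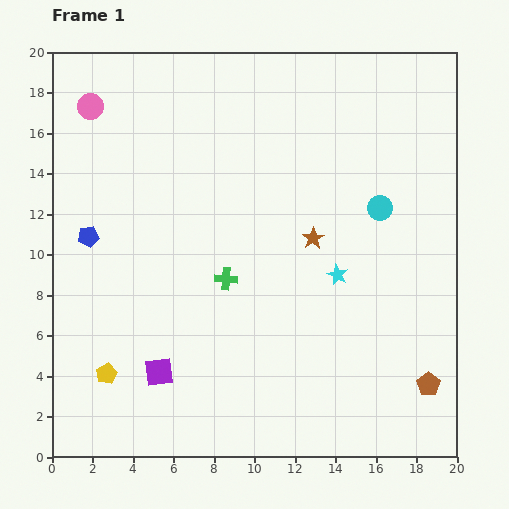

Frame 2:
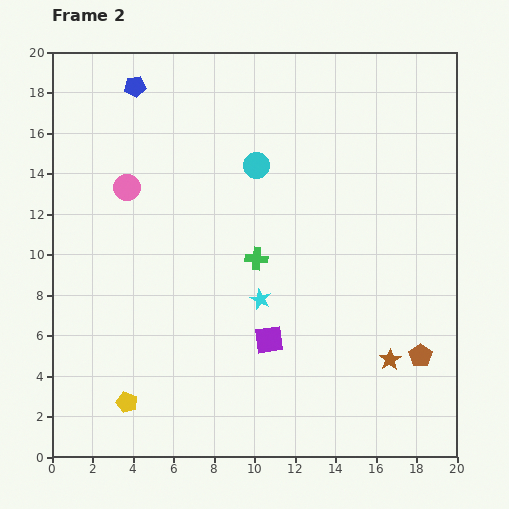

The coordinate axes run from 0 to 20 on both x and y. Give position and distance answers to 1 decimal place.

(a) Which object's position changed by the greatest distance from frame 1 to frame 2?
the blue pentagon

(moved 7.7; next 7.1)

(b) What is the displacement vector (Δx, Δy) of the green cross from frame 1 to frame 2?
(1.5, 1.0)

The green cross was at (8.6, 8.8) in frame 1 and (10.1, 9.8) in frame 2.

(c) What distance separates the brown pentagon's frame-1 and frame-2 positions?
1.5

The brown pentagon moved from (18.6, 3.6) to (18.2, 5.0), a distance of √(0.4² + 1.4²) ≈ 1.5.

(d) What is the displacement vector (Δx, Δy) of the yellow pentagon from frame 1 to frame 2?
(1.0, -1.4)

The yellow pentagon was at (2.7, 4.1) in frame 1 and (3.7, 2.7) in frame 2.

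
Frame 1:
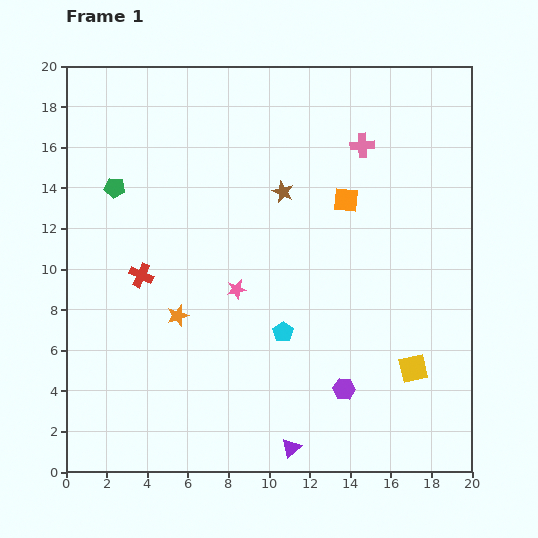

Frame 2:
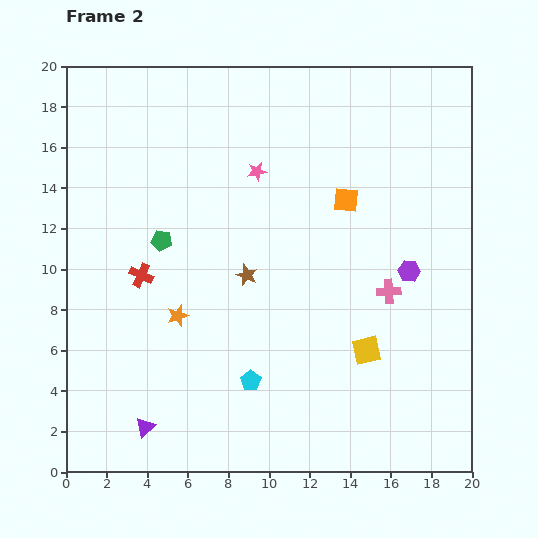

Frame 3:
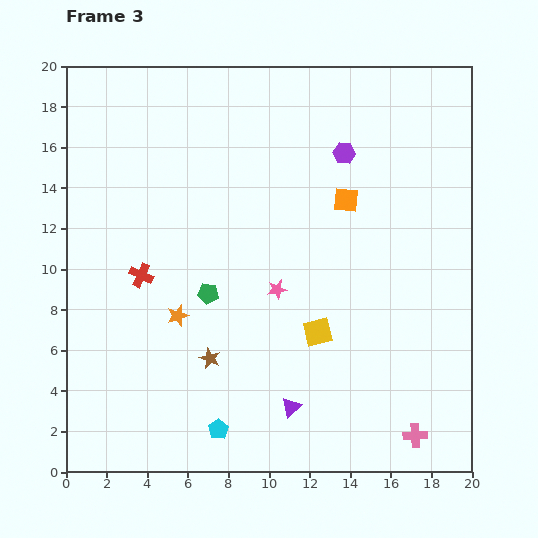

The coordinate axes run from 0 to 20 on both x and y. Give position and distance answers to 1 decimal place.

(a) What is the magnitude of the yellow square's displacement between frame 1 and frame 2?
2.5

The yellow square moved from (17.1, 5.1) to (14.8, 6.0), a distance of √(2.3² + 0.9²) ≈ 2.5.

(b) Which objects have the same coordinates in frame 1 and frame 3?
the red cross, the orange star, the orange square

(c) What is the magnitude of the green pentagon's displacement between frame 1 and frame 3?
6.9

The green pentagon moved from (2.4, 14.0) to (7.0, 8.8), a distance of √(4.6² + 5.2²) ≈ 6.9.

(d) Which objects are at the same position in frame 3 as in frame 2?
the red cross, the orange star, the orange square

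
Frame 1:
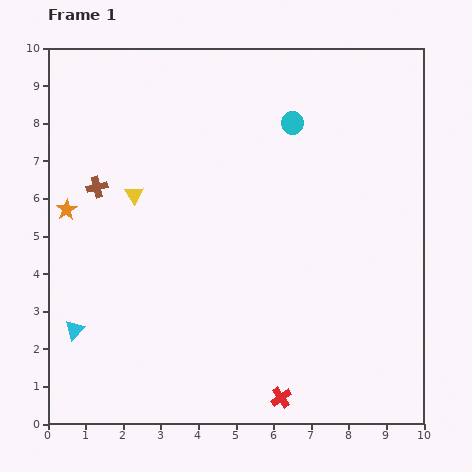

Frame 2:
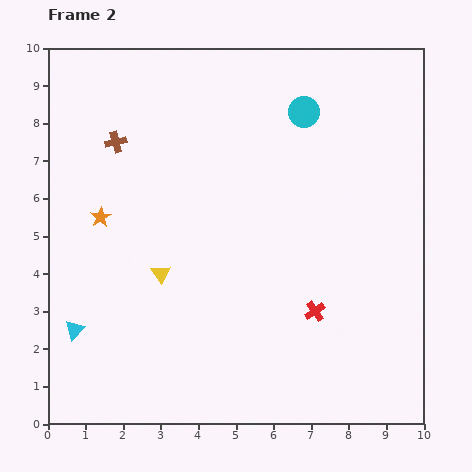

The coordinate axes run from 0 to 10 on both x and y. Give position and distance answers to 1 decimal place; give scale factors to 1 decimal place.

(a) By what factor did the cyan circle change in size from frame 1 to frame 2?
1.4×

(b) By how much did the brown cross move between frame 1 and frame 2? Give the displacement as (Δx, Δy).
(0.5, 1.2)

The brown cross was at (1.3, 6.3) in frame 1 and (1.8, 7.5) in frame 2.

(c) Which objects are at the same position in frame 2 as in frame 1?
the cyan triangle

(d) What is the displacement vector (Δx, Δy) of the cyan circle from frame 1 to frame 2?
(0.3, 0.3)

The cyan circle was at (6.5, 8.0) in frame 1 and (6.8, 8.3) in frame 2.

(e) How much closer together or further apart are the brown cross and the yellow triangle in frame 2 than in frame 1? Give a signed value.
+2.7

Distance in frame 1: 1.0. Distance in frame 2: 3.7.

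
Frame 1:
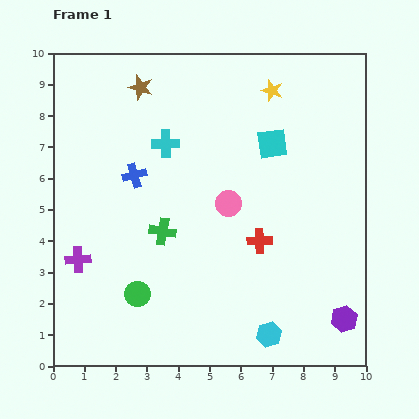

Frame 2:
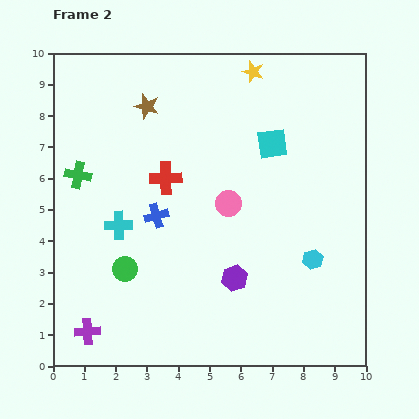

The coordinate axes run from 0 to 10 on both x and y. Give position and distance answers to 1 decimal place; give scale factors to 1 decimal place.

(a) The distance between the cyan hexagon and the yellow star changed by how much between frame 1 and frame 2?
-1.5

Distance in frame 1: 7.8. Distance in frame 2: 6.3.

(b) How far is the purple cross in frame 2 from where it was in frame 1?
2.3

The purple cross moved from (0.8, 3.4) to (1.1, 1.1), a distance of √(0.3² + 2.3²) ≈ 2.3.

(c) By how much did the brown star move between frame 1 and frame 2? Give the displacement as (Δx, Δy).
(0.2, -0.6)

The brown star was at (2.8, 8.9) in frame 1 and (3.0, 8.3) in frame 2.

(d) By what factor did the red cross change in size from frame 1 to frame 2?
1.3×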